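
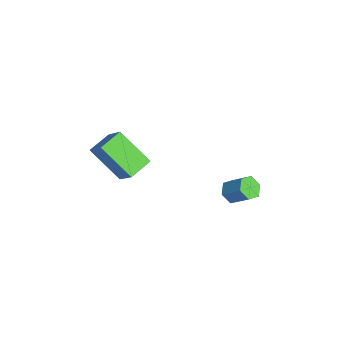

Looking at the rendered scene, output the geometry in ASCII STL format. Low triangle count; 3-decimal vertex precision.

solid 
facet normal -0.540 0.803 0.252
outer loop
vertex -1.91 -1.83 3.071
vertex -0.855 -0.701 1.739
vertex -2.919 -2.168 1.986
endloop
endfacet
facet normal -0.517 -0.553 0.653
outer loop
vertex -2.265 -3.139 1.681
vertex -1.91 -1.83 3.071
vertex -2.919 -2.168 1.986
endloop
endfacet
facet normal -0.540 0.803 0.252
outer loop
vertex -2.919 -2.168 1.986
vertex -0.855 -0.701 1.739
vertex -1.864 -1.039 0.654
endloop
endfacet
facet normal -0.664 -0.223 -0.714
outer loop
vertex -1.864 -1.039 0.654
vertex -2.265 -3.139 1.681
vertex -2.919 -2.168 1.986
endloop
endfacet
facet normal 0.664 0.223 0.714
outer loop
vertex -1.91 -1.83 3.071
vertex -0.201 -1.672 1.434
vertex -0.855 -0.701 1.739
endloop
endfacet
facet normal -0.517 -0.553 0.653
outer loop
vertex -1.256 -2.801 2.766
vertex -1.91 -1.83 3.071
vertex -2.265 -3.139 1.681
endloop
endfacet
facet normal 0.664 0.223 0.714
outer loop
vertex -1.256 -2.801 2.766
vertex -0.201 -1.672 1.434
vertex -1.91 -1.83 3.071
endloop
endfacet
facet normal 0.517 0.553 -0.653
outer loop
vertex -0.855 -0.701 1.739
vertex -0.201 -1.672 1.434
vertex -1.864 -1.039 0.654
endloop
endfacet
facet normal -0.664 -0.223 -0.714
outer loop
vertex -1.21 -2.01 0.349
vertex -2.265 -3.139 1.681
vertex -1.864 -1.039 0.654
endloop
endfacet
facet normal 0.517 0.553 -0.653
outer loop
vertex -1.864 -1.039 0.654
vertex -0.201 -1.672 1.434
vertex -1.21 -2.01 0.349
endloop
endfacet
facet normal 0.540 -0.803 -0.252
outer loop
vertex -1.21 -2.01 0.349
vertex -1.256 -2.801 2.766
vertex -2.265 -3.139 1.681
endloop
endfacet
facet normal 0.540 -0.803 -0.252
outer loop
vertex -0.201 -1.672 1.434
vertex -1.256 -2.801 2.766
vertex -1.21 -2.01 0.349
endloop
endfacet
facet normal -0.531 -0.531 -0.660
outer loop
vertex -0.731 2.901 -2.018
vertex -1.273 3.088 -1.732
vertex -1.027 3.436 -2.21
endloop
endfacet
facet normal 0.709 0.145 -0.690
outer loop
vertex -0.731 2.901 -2.018
vertex -1.027 3.436 -2.21
vertex -0.066 3.566 -1.194
endloop
endfacet
facet normal 0.709 0.145 -0.690
outer loop
vertex -0.066 3.566 -1.194
vertex -1.027 3.436 -2.21
vertex -0.362 4.1 -1.386
endloop
endfacet
facet normal 0.531 0.532 0.659
outer loop
vertex -0.066 3.566 -1.194
vertex -0.362 4.1 -1.386
vertex -0.607 3.752 -0.908
endloop
endfacet
facet normal -0.531 -0.531 -0.660
outer loop
vertex -1.027 3.436 -2.21
vertex -1.273 3.088 -1.732
vertex -1.568 3.622 -1.924
endloop
endfacet
facet normal -0.046 0.796 -0.604
outer loop
vertex -1.027 3.436 -2.21
vertex -1.568 3.622 -1.924
vertex -0.362 4.1 -1.386
endloop
endfacet
facet normal -0.046 0.796 -0.604
outer loop
vertex -0.362 4.1 -1.386
vertex -1.568 3.622 -1.924
vertex -0.903 4.286 -1.1
endloop
endfacet
facet normal 0.531 0.532 0.659
outer loop
vertex -0.362 4.1 -1.386
vertex -0.903 4.286 -1.1
vertex -0.607 3.752 -0.908
endloop
endfacet
facet normal -0.531 -0.531 -0.660
outer loop
vertex -1.568 3.622 -1.924
vertex -1.273 3.088 -1.732
vertex -1.814 3.274 -1.446
endloop
endfacet
facet normal -0.755 0.650 0.085
outer loop
vertex -1.568 3.622 -1.924
vertex -1.814 3.274 -1.446
vertex -0.903 4.286 -1.1
endloop
endfacet
facet normal -0.755 0.651 0.084
outer loop
vertex -0.903 4.286 -1.1
vertex -1.814 3.274 -1.446
vertex -1.149 3.939 -0.622
endloop
endfacet
facet normal 0.531 0.532 0.659
outer loop
vertex -0.903 4.286 -1.1
vertex -1.149 3.939 -0.622
vertex -0.607 3.752 -0.908
endloop
endfacet
facet normal -0.531 -0.532 -0.659
outer loop
vertex -1.814 3.274 -1.446
vertex -1.273 3.088 -1.732
vertex -1.518 2.74 -1.254
endloop
endfacet
facet normal -0.709 -0.145 0.690
outer loop
vertex -1.814 3.274 -1.446
vertex -1.518 2.74 -1.254
vertex -1.149 3.939 -0.622
endloop
endfacet
facet normal -0.710 -0.145 0.690
outer loop
vertex -1.149 3.939 -0.622
vertex -1.518 2.74 -1.254
vertex -0.853 3.404 -0.43
endloop
endfacet
facet normal 0.531 0.531 0.660
outer loop
vertex -1.149 3.939 -0.622
vertex -0.853 3.404 -0.43
vertex -0.607 3.752 -0.908
endloop
endfacet
facet normal -0.531 -0.532 -0.659
outer loop
vertex -1.518 2.74 -1.254
vertex -1.273 3.088 -1.732
vertex -0.977 2.554 -1.54
endloop
endfacet
facet normal 0.046 -0.796 0.604
outer loop
vertex -1.518 2.74 -1.254
vertex -0.977 2.554 -1.54
vertex -0.853 3.404 -0.43
endloop
endfacet
facet normal 0.046 -0.796 0.604
outer loop
vertex -0.853 3.404 -0.43
vertex -0.977 2.554 -1.54
vertex -0.312 3.218 -0.716
endloop
endfacet
facet normal 0.531 0.531 0.660
outer loop
vertex -0.853 3.404 -0.43
vertex -0.312 3.218 -0.716
vertex -0.607 3.752 -0.908
endloop
endfacet
facet normal -0.531 -0.532 -0.659
outer loop
vertex -0.977 2.554 -1.54
vertex -1.273 3.088 -1.732
vertex -0.731 2.901 -2.018
endloop
endfacet
facet normal 0.754 -0.651 -0.084
outer loop
vertex -0.977 2.554 -1.54
vertex -0.731 2.901 -2.018
vertex -0.312 3.218 -0.716
endloop
endfacet
facet normal 0.755 -0.650 -0.085
outer loop
vertex -0.312 3.218 -0.716
vertex -0.731 2.901 -2.018
vertex -0.066 3.566 -1.194
endloop
endfacet
facet normal 0.531 0.531 0.660
outer loop
vertex -0.312 3.218 -0.716
vertex -0.066 3.566 -1.194
vertex -0.607 3.752 -0.908
endloop
endfacet

endsolid


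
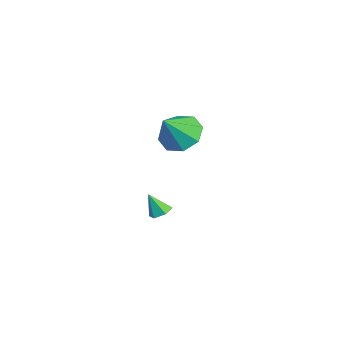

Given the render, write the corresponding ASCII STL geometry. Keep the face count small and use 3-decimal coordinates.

solid 
facet normal 0.275 0.413 -0.868
outer loop
vertex 1.201 0.819 -2.585
vertex 0.725 0.737 -2.775
vertex 0.833 1.182 -2.529
endloop
endfacet
facet normal 0.489 0.374 0.788
outer loop
vertex 1.201 0.819 -2.585
vertex 0.833 1.182 -2.529
vertex 0.435 0.303 -1.865
endloop
endfacet
facet normal 0.275 0.413 -0.868
outer loop
vertex 0.833 1.182 -2.529
vertex 0.725 0.737 -2.775
vertex 0.356 1.1 -2.719
endloop
endfacet
facet normal -0.373 0.661 0.651
outer loop
vertex 0.833 1.182 -2.529
vertex 0.356 1.1 -2.719
vertex 0.435 0.303 -1.865
endloop
endfacet
facet normal 0.277 0.415 -0.867
outer loop
vertex 0.356 1.1 -2.719
vertex 0.725 0.737 -2.775
vertex 0.248 0.656 -2.966
endloop
endfacet
facet normal -0.971 0.123 0.204
outer loop
vertex 0.356 1.1 -2.719
vertex 0.248 0.656 -2.966
vertex 0.435 0.303 -1.865
endloop
endfacet
facet normal 0.277 0.414 -0.867
outer loop
vertex 0.248 0.656 -2.966
vertex 0.725 0.737 -2.775
vertex 0.616 0.293 -3.022
endloop
endfacet
facet normal -0.706 -0.700 -0.104
outer loop
vertex 0.248 0.656 -2.966
vertex 0.616 0.293 -3.022
vertex 0.435 0.303 -1.865
endloop
endfacet
facet normal 0.274 0.415 -0.867
outer loop
vertex 0.616 0.293 -3.022
vertex 0.725 0.737 -2.775
vertex 1.093 0.375 -2.832
endloop
endfacet
facet normal 0.157 -0.987 0.033
outer loop
vertex 0.616 0.293 -3.022
vertex 1.093 0.375 -2.832
vertex 0.435 0.303 -1.865
endloop
endfacet
facet normal 0.275 0.416 -0.867
outer loop
vertex 1.093 0.375 -2.832
vertex 0.725 0.737 -2.775
vertex 1.201 0.819 -2.585
endloop
endfacet
facet normal 0.754 -0.450 0.479
outer loop
vertex 1.093 0.375 -2.832
vertex 1.201 0.819 -2.585
vertex 0.435 0.303 -1.865
endloop
endfacet
facet normal -0.348 0.535 -0.770
outer loop
vertex 2.452 1.209 1.805
vertex 1.617 1.303 2.248
vertex 2.427 1.8 2.227
endloop
endfacet
facet normal 0.985 -0.071 0.158
outer loop
vertex 2.452 1.209 1.805
vertex 2.427 1.8 2.227
vertex 2.143 0.497 3.412
endloop
endfacet
facet normal -0.348 0.535 -0.770
outer loop
vertex 2.427 1.8 2.227
vertex 1.617 1.303 2.248
vertex 1.927 2.101 2.662
endloop
endfacet
facet normal 0.726 0.369 0.580
outer loop
vertex 2.427 1.8 2.227
vertex 1.927 2.101 2.662
vertex 2.143 0.497 3.412
endloop
endfacet
facet normal -0.348 0.535 -0.770
outer loop
vertex 1.927 2.101 2.662
vertex 1.617 1.303 2.248
vertex 1.246 1.934 2.854
endloop
endfacet
facet normal 0.144 0.435 0.889
outer loop
vertex 1.927 2.101 2.662
vertex 1.246 1.934 2.854
vertex 2.143 0.497 3.412
endloop
endfacet
facet normal -0.348 0.535 -0.770
outer loop
vertex 1.246 1.934 2.854
vertex 1.617 1.303 2.248
vertex 0.782 1.398 2.691
endloop
endfacet
facet normal -0.420 0.089 0.903
outer loop
vertex 1.246 1.934 2.854
vertex 0.782 1.398 2.691
vertex 2.143 0.497 3.412
endloop
endfacet
facet normal -0.348 0.535 -0.770
outer loop
vertex 0.782 1.398 2.691
vertex 1.617 1.303 2.248
vertex 0.808 0.807 2.269
endloop
endfacet
facet normal -0.635 -0.467 0.615
outer loop
vertex 0.782 1.398 2.691
vertex 0.808 0.807 2.269
vertex 2.143 0.497 3.412
endloop
endfacet
facet normal -0.347 0.534 -0.771
outer loop
vertex 0.808 0.807 2.269
vertex 1.617 1.303 2.248
vertex 1.308 0.506 1.835
endloop
endfacet
facet normal -0.377 -0.906 0.194
outer loop
vertex 0.808 0.807 2.269
vertex 1.308 0.506 1.835
vertex 2.143 0.497 3.412
endloop
endfacet
facet normal -0.348 0.534 -0.770
outer loop
vertex 1.308 0.506 1.835
vertex 1.617 1.303 2.248
vertex 1.989 0.673 1.643
endloop
endfacet
facet normal 0.206 -0.972 -0.115
outer loop
vertex 1.308 0.506 1.835
vertex 1.989 0.673 1.643
vertex 2.143 0.497 3.412
endloop
endfacet
facet normal -0.349 0.534 -0.770
outer loop
vertex 1.989 0.673 1.643
vertex 1.617 1.303 2.248
vertex 2.452 1.209 1.805
endloop
endfacet
facet normal 0.769 -0.626 -0.129
outer loop
vertex 1.989 0.673 1.643
vertex 2.452 1.209 1.805
vertex 2.143 0.497 3.412
endloop
endfacet

endsolid


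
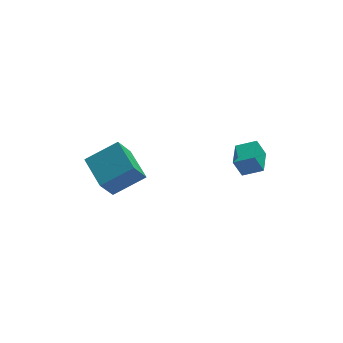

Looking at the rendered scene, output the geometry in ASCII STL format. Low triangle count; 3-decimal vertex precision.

solid 
facet normal -0.839 0.338 -0.427
outer loop
vertex 1.823 -3.043 -0.95
vertex 2.363 -1.665 -0.921
vertex 2.268 -3.196 -1.944
endloop
endfacet
facet normal -0.365 -0.931 -0.020
outer loop
vertex 3.257 -3.595 -1.439
vertex 1.823 -3.043 -0.95
vertex 2.268 -3.196 -1.944
endloop
endfacet
facet normal -0.838 0.338 -0.428
outer loop
vertex 2.268 -3.196 -1.944
vertex 2.363 -1.665 -0.921
vertex 2.808 -1.819 -1.915
endloop
endfacet
facet normal 0.405 -0.140 -0.904
outer loop
vertex 2.808 -1.819 -1.915
vertex 3.257 -3.595 -1.439
vertex 2.268 -3.196 -1.944
endloop
endfacet
facet normal -0.405 0.140 0.904
outer loop
vertex 1.823 -3.043 -0.95
vertex 3.352 -2.064 -0.416
vertex 2.363 -1.665 -0.921
endloop
endfacet
facet normal -0.365 -0.931 -0.019
outer loop
vertex 2.812 -3.441 -0.445
vertex 1.823 -3.043 -0.95
vertex 3.257 -3.595 -1.439
endloop
endfacet
facet normal -0.405 0.140 0.904
outer loop
vertex 2.812 -3.441 -0.445
vertex 3.352 -2.064 -0.416
vertex 1.823 -3.043 -0.95
endloop
endfacet
facet normal 0.366 0.931 0.019
outer loop
vertex 2.363 -1.665 -0.921
vertex 3.352 -2.064 -0.416
vertex 2.808 -1.819 -1.915
endloop
endfacet
facet normal 0.405 -0.140 -0.904
outer loop
vertex 3.797 -2.217 -1.41
vertex 3.257 -3.595 -1.439
vertex 2.808 -1.819 -1.915
endloop
endfacet
facet normal 0.365 0.931 0.020
outer loop
vertex 2.808 -1.819 -1.915
vertex 3.352 -2.064 -0.416
vertex 3.797 -2.217 -1.41
endloop
endfacet
facet normal 0.839 -0.338 0.428
outer loop
vertex 3.797 -2.217 -1.41
vertex 2.812 -3.441 -0.445
vertex 3.257 -3.595 -1.439
endloop
endfacet
facet normal 0.839 -0.338 0.427
outer loop
vertex 3.352 -2.064 -0.416
vertex 2.812 -3.441 -0.445
vertex 3.797 -2.217 -1.41
endloop
endfacet
facet normal -0.449 -0.331 0.830
outer loop
vertex -2.892 1.638 -2.209
vertex -4.678 1.588 -3.195
vertex -2.528 -0.268 -2.773
endloop
endfacet
facet normal 0.875 0.024 0.483
outer loop
vertex -1.742 0.312 -4.225
vertex -2.892 1.638 -2.209
vertex -2.528 -0.268 -2.773
endloop
endfacet
facet normal -0.449 -0.331 0.830
outer loop
vertex -2.528 -0.268 -2.773
vertex -4.678 1.588 -3.195
vertex -4.313 -0.318 -3.758
endloop
endfacet
facet normal 0.180 -0.943 -0.279
outer loop
vertex -4.313 -0.318 -3.758
vertex -1.742 0.312 -4.225
vertex -2.528 -0.268 -2.773
endloop
endfacet
facet normal -0.180 0.943 0.279
outer loop
vertex -2.892 1.638 -2.209
vertex -3.892 2.168 -4.647
vertex -4.678 1.588 -3.195
endloop
endfacet
facet normal 0.875 0.025 0.483
outer loop
vertex -2.107 2.218 -3.662
vertex -2.892 1.638 -2.209
vertex -1.742 0.312 -4.225
endloop
endfacet
facet normal -0.180 0.943 0.279
outer loop
vertex -2.107 2.218 -3.662
vertex -3.892 2.168 -4.647
vertex -2.892 1.638 -2.209
endloop
endfacet
facet normal -0.875 -0.025 -0.484
outer loop
vertex -4.678 1.588 -3.195
vertex -3.892 2.168 -4.647
vertex -4.313 -0.318 -3.758
endloop
endfacet
facet normal 0.180 -0.943 -0.279
outer loop
vertex -3.528 0.262 -5.211
vertex -1.742 0.312 -4.225
vertex -4.313 -0.318 -3.758
endloop
endfacet
facet normal -0.875 -0.024 -0.483
outer loop
vertex -4.313 -0.318 -3.758
vertex -3.892 2.168 -4.647
vertex -3.528 0.262 -5.211
endloop
endfacet
facet normal 0.449 0.331 -0.830
outer loop
vertex -3.528 0.262 -5.211
vertex -2.107 2.218 -3.662
vertex -1.742 0.312 -4.225
endloop
endfacet
facet normal 0.449 0.331 -0.830
outer loop
vertex -3.892 2.168 -4.647
vertex -2.107 2.218 -3.662
vertex -3.528 0.262 -5.211
endloop
endfacet

endsolid


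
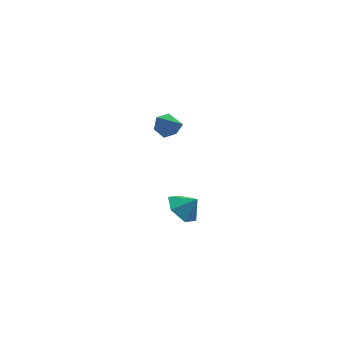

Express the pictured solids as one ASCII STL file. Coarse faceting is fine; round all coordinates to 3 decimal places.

solid 
facet normal -0.688 0.055 -0.723
outer loop
vertex 1.889 -1.706 -4.918
vertex 1.294 -2.418 -4.406
vertex 1.17 -1.384 -4.209
endloop
endfacet
facet normal 0.630 0.709 0.317
outer loop
vertex 1.889 -1.706 -4.918
vertex 1.17 -1.384 -4.209
vertex 2.086 -2.482 -3.574
endloop
endfacet
facet normal -0.688 0.055 -0.723
outer loop
vertex 1.17 -1.384 -4.209
vertex 1.294 -2.418 -4.406
vertex 0.575 -2.097 -3.697
endloop
endfacet
facet normal 0.070 0.543 0.837
outer loop
vertex 1.17 -1.384 -4.209
vertex 0.575 -2.097 -3.697
vertex 2.086 -2.482 -3.574
endloop
endfacet
facet normal -0.688 0.055 -0.723
outer loop
vertex 0.575 -2.097 -3.697
vertex 1.294 -2.418 -4.406
vertex 0.699 -3.131 -3.894
endloop
endfacet
facet normal -0.130 -0.201 0.971
outer loop
vertex 0.575 -2.097 -3.697
vertex 0.699 -3.131 -3.894
vertex 2.086 -2.482 -3.574
endloop
endfacet
facet normal -0.688 0.055 -0.723
outer loop
vertex 0.699 -3.131 -3.894
vertex 1.294 -2.418 -4.406
vertex 1.418 -3.452 -4.603
endloop
endfacet
facet normal 0.229 -0.778 0.585
outer loop
vertex 0.699 -3.131 -3.894
vertex 1.418 -3.452 -4.603
vertex 2.086 -2.482 -3.574
endloop
endfacet
facet normal -0.688 0.055 -0.723
outer loop
vertex 1.418 -3.452 -4.603
vertex 1.294 -2.418 -4.406
vertex 2.013 -2.74 -5.115
endloop
endfacet
facet normal 0.788 -0.612 0.065
outer loop
vertex 1.418 -3.452 -4.603
vertex 2.013 -2.74 -5.115
vertex 2.086 -2.482 -3.574
endloop
endfacet
facet normal -0.688 0.055 -0.723
outer loop
vertex 2.013 -2.74 -5.115
vertex 1.294 -2.418 -4.406
vertex 1.889 -1.706 -4.918
endloop
endfacet
facet normal 0.989 0.132 -0.069
outer loop
vertex 2.013 -2.74 -5.115
vertex 1.889 -1.706 -4.918
vertex 2.086 -2.482 -3.574
endloop
endfacet
facet normal -0.483 0.672 -0.561
outer loop
vertex 0.98 -2.896 1.968
vertex 0.486 -2.788 2.522
vertex 1.108 -2.37 2.488
endloop
endfacet
facet normal 0.975 -0.020 -0.219
outer loop
vertex 0.98 -2.896 1.968
vertex 1.108 -2.37 2.488
vertex 1.294 -3.912 3.458
endloop
endfacet
facet normal -0.483 0.673 -0.560
outer loop
vertex 1.108 -2.37 2.488
vertex 0.486 -2.788 2.522
vertex 0.615 -2.263 3.042
endloop
endfacet
facet normal 0.713 0.433 0.551
outer loop
vertex 1.108 -2.37 2.488
vertex 0.615 -2.263 3.042
vertex 1.294 -3.912 3.458
endloop
endfacet
facet normal -0.484 0.673 -0.559
outer loop
vertex 0.615 -2.263 3.042
vertex 0.486 -2.788 2.522
vertex -0.007 -2.681 3.077
endloop
endfacet
facet normal -0.086 0.210 0.974
outer loop
vertex 0.615 -2.263 3.042
vertex -0.007 -2.681 3.077
vertex 1.294 -3.912 3.458
endloop
endfacet
facet normal -0.484 0.672 -0.560
outer loop
vertex -0.007 -2.681 3.077
vertex 0.486 -2.788 2.522
vertex -0.135 -3.206 2.557
endloop
endfacet
facet normal -0.625 -0.467 0.625
outer loop
vertex -0.007 -2.681 3.077
vertex -0.135 -3.206 2.557
vertex 1.294 -3.912 3.458
endloop
endfacet
facet normal -0.484 0.672 -0.560
outer loop
vertex -0.135 -3.206 2.557
vertex 0.486 -2.788 2.522
vertex 0.358 -3.313 2.002
endloop
endfacet
facet normal -0.363 -0.920 -0.145
outer loop
vertex -0.135 -3.206 2.557
vertex 0.358 -3.313 2.002
vertex 1.294 -3.912 3.458
endloop
endfacet
facet normal -0.482 0.673 -0.561
outer loop
vertex 0.358 -3.313 2.002
vertex 0.486 -2.788 2.522
vertex 0.98 -2.896 1.968
endloop
endfacet
facet normal 0.437 -0.698 -0.568
outer loop
vertex 0.358 -3.313 2.002
vertex 0.98 -2.896 1.968
vertex 1.294 -3.912 3.458
endloop
endfacet

endsolid


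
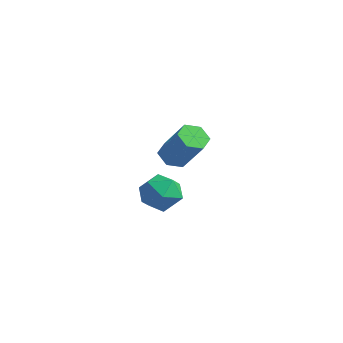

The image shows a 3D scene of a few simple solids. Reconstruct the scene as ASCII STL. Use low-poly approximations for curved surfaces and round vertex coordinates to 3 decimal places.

solid 
facet normal -0.596 0.029 -0.803
outer loop
vertex 0.278 -2.244 2.134
vertex -0.052 -2.795 2.359
vertex -0.264 -2.174 2.539
endloop
endfacet
facet normal 0.099 0.994 -0.039
outer loop
vertex 0.278 -2.244 2.134
vertex -0.264 -2.174 2.539
vertex 1.362 -2.295 3.595
endloop
endfacet
facet normal 0.099 0.994 -0.039
outer loop
vertex 1.362 -2.295 3.595
vertex -0.264 -2.174 2.539
vertex 0.82 -2.225 4.0
endloop
endfacet
facet normal 0.596 -0.028 0.802
outer loop
vertex 1.362 -2.295 3.595
vertex 0.82 -2.225 4.0
vertex 1.032 -2.845 3.821
endloop
endfacet
facet normal -0.596 0.029 -0.803
outer loop
vertex -0.264 -2.174 2.539
vertex -0.052 -2.795 2.359
vertex -0.594 -2.724 2.764
endloop
endfacet
facet normal -0.640 0.587 0.496
outer loop
vertex -0.264 -2.174 2.539
vertex -0.594 -2.724 2.764
vertex 0.82 -2.225 4.0
endloop
endfacet
facet normal -0.640 0.587 0.496
outer loop
vertex 0.82 -2.225 4.0
vertex -0.594 -2.724 2.764
vertex 0.49 -2.775 4.225
endloop
endfacet
facet normal 0.595 -0.028 0.803
outer loop
vertex 0.82 -2.225 4.0
vertex 0.49 -2.775 4.225
vertex 1.032 -2.845 3.821
endloop
endfacet
facet normal -0.596 0.028 -0.802
outer loop
vertex -0.594 -2.724 2.764
vertex -0.052 -2.795 2.359
vertex -0.382 -3.345 2.585
endloop
endfacet
facet normal -0.740 -0.407 0.535
outer loop
vertex -0.594 -2.724 2.764
vertex -0.382 -3.345 2.585
vertex 0.49 -2.775 4.225
endloop
endfacet
facet normal -0.740 -0.407 0.535
outer loop
vertex 0.49 -2.775 4.225
vertex -0.382 -3.345 2.585
vertex 0.702 -3.396 4.046
endloop
endfacet
facet normal 0.595 -0.028 0.803
outer loop
vertex 0.49 -2.775 4.225
vertex 0.702 -3.396 4.046
vertex 1.032 -2.845 3.821
endloop
endfacet
facet normal -0.596 0.028 -0.802
outer loop
vertex -0.382 -3.345 2.585
vertex -0.052 -2.795 2.359
vertex 0.16 -3.415 2.18
endloop
endfacet
facet normal -0.099 -0.994 0.039
outer loop
vertex -0.382 -3.345 2.585
vertex 0.16 -3.415 2.18
vertex 0.702 -3.396 4.046
endloop
endfacet
facet normal -0.099 -0.994 0.039
outer loop
vertex 0.702 -3.396 4.046
vertex 0.16 -3.415 2.18
vertex 1.244 -3.466 3.641
endloop
endfacet
facet normal 0.596 -0.029 0.803
outer loop
vertex 0.702 -3.396 4.046
vertex 1.244 -3.466 3.641
vertex 1.032 -2.845 3.821
endloop
endfacet
facet normal -0.595 0.028 -0.803
outer loop
vertex 0.16 -3.415 2.18
vertex -0.052 -2.795 2.359
vertex 0.49 -2.865 1.955
endloop
endfacet
facet normal 0.640 -0.587 -0.496
outer loop
vertex 0.16 -3.415 2.18
vertex 0.49 -2.865 1.955
vertex 1.244 -3.466 3.641
endloop
endfacet
facet normal 0.640 -0.587 -0.496
outer loop
vertex 1.244 -3.466 3.641
vertex 0.49 -2.865 1.955
vertex 1.574 -2.916 3.416
endloop
endfacet
facet normal 0.596 -0.029 0.803
outer loop
vertex 1.244 -3.466 3.641
vertex 1.574 -2.916 3.416
vertex 1.032 -2.845 3.821
endloop
endfacet
facet normal -0.595 0.028 -0.803
outer loop
vertex 0.49 -2.865 1.955
vertex -0.052 -2.795 2.359
vertex 0.278 -2.244 2.134
endloop
endfacet
facet normal 0.740 0.407 -0.535
outer loop
vertex 0.49 -2.865 1.955
vertex 0.278 -2.244 2.134
vertex 1.574 -2.916 3.416
endloop
endfacet
facet normal 0.740 0.407 -0.535
outer loop
vertex 1.574 -2.916 3.416
vertex 0.278 -2.244 2.134
vertex 1.362 -2.295 3.595
endloop
endfacet
facet normal 0.596 -0.028 0.802
outer loop
vertex 1.574 -2.916 3.416
vertex 1.362 -2.295 3.595
vertex 1.032 -2.845 3.821
endloop
endfacet
facet normal -0.134 0.906 -0.401
outer loop
vertex -2.109 -0.57 -2.235
vertex -3.016 -0.499 -1.773
vertex -2.175 -0.166 -1.301
endloop
endfacet
facet normal 0.560 0.774 -0.295
outer loop
vertex -2.109 -0.57 -2.235
vertex -2.175 -0.166 -1.301
vertex -1.412 -0.804 -1.528
endloop
endfacet
facet normal 0.730 0.184 -0.659
outer loop
vertex -2.109 -0.57 -2.235
vertex -1.412 -0.804 -1.528
vertex -1.781 -1.531 -2.14
endloop
endfacet
facet normal 0.141 -0.050 -0.989
outer loop
vertex -2.109 -0.57 -2.235
vertex -1.781 -1.531 -2.14
vertex -2.772 -1.343 -2.291
endloop
endfacet
facet normal -0.392 0.396 -0.830
outer loop
vertex -2.109 -0.57 -2.235
vertex -2.772 -1.343 -2.291
vertex -3.016 -0.499 -1.773
endloop
endfacet
facet normal 0.655 0.642 0.399
outer loop
vertex -1.412 -0.804 -1.528
vertex -2.175 -0.166 -1.301
vertex -1.888 -0.877 -0.629
endloop
endfacet
facet normal -0.466 0.855 0.228
outer loop
vertex -2.175 -0.166 -1.301
vertex -3.016 -0.499 -1.773
vertex -2.879 -0.689 -0.78
endloop
endfacet
facet normal -0.884 0.030 -0.466
outer loop
vertex -3.016 -0.499 -1.773
vertex -2.772 -1.343 -2.291
vertex -3.248 -1.416 -1.392
endloop
endfacet
facet normal -0.021 -0.691 -0.722
outer loop
vertex -2.772 -1.343 -2.291
vertex -1.781 -1.531 -2.14
vertex -2.485 -2.054 -1.619
endloop
endfacet
facet normal 0.931 -0.314 -0.188
outer loop
vertex -1.781 -1.531 -2.14
vertex -1.412 -0.804 -1.528
vertex -1.644 -1.721 -1.147
endloop
endfacet
facet normal -0.141 0.050 0.989
outer loop
vertex -2.551 -1.65 -0.685
vertex -1.888 -0.877 -0.629
vertex -2.879 -0.689 -0.78
endloop
endfacet
facet normal -0.730 -0.184 0.659
outer loop
vertex -2.551 -1.65 -0.685
vertex -2.879 -0.689 -0.78
vertex -3.248 -1.416 -1.392
endloop
endfacet
facet normal -0.560 -0.774 0.295
outer loop
vertex -2.551 -1.65 -0.685
vertex -3.248 -1.416 -1.392
vertex -2.485 -2.054 -1.619
endloop
endfacet
facet normal 0.134 -0.906 0.401
outer loop
vertex -2.551 -1.65 -0.685
vertex -2.485 -2.054 -1.619
vertex -1.644 -1.721 -1.147
endloop
endfacet
facet normal 0.392 -0.396 0.830
outer loop
vertex -2.551 -1.65 -0.685
vertex -1.644 -1.721 -1.147
vertex -1.888 -0.877 -0.629
endloop
endfacet
facet normal 0.021 0.691 0.722
outer loop
vertex -2.879 -0.689 -0.78
vertex -1.888 -0.877 -0.629
vertex -2.175 -0.166 -1.301
endloop
endfacet
facet normal -0.931 0.314 0.188
outer loop
vertex -3.248 -1.416 -1.392
vertex -2.879 -0.689 -0.78
vertex -3.016 -0.499 -1.773
endloop
endfacet
facet normal -0.655 -0.642 -0.399
outer loop
vertex -2.485 -2.054 -1.619
vertex -3.248 -1.416 -1.392
vertex -2.772 -1.343 -2.291
endloop
endfacet
facet normal 0.466 -0.855 -0.228
outer loop
vertex -1.644 -1.721 -1.147
vertex -2.485 -2.054 -1.619
vertex -1.781 -1.531 -2.14
endloop
endfacet
facet normal 0.884 -0.030 0.466
outer loop
vertex -1.888 -0.877 -0.629
vertex -1.644 -1.721 -1.147
vertex -1.412 -0.804 -1.528
endloop
endfacet

endsolid


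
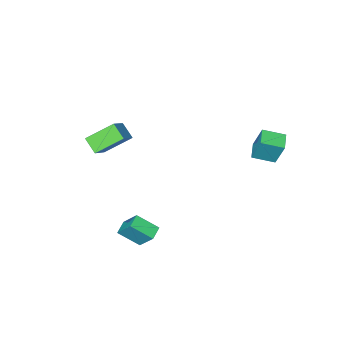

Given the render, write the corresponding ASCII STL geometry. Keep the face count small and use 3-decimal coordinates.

solid 
facet normal -0.757 0.372 0.536
outer loop
vertex 2.066 -3.626 3.152
vertex 2.066 -2.739 2.536
vertex 0.988 -4.339 2.125
endloop
endfacet
facet normal -0.000 -0.821 0.571
outer loop
vertex 2.374 -5.021 1.144
vertex 2.066 -3.626 3.152
vertex 0.988 -4.339 2.125
endloop
endfacet
facet normal -0.757 0.372 0.536
outer loop
vertex 0.988 -4.339 2.125
vertex 2.066 -2.739 2.536
vertex 0.988 -3.452 1.509
endloop
endfacet
facet normal -0.653 -0.432 -0.622
outer loop
vertex 0.988 -3.452 1.509
vertex 2.374 -5.021 1.144
vertex 0.988 -4.339 2.125
endloop
endfacet
facet normal 0.653 0.432 0.622
outer loop
vertex 2.066 -3.626 3.152
vertex 3.452 -3.421 1.555
vertex 2.066 -2.739 2.536
endloop
endfacet
facet normal -0.000 -0.821 0.571
outer loop
vertex 3.452 -4.308 2.171
vertex 2.066 -3.626 3.152
vertex 2.374 -5.021 1.144
endloop
endfacet
facet normal 0.653 0.432 0.622
outer loop
vertex 3.452 -4.308 2.171
vertex 3.452 -3.421 1.555
vertex 2.066 -3.626 3.152
endloop
endfacet
facet normal 0.000 0.821 -0.571
outer loop
vertex 2.066 -2.739 2.536
vertex 3.452 -3.421 1.555
vertex 0.988 -3.452 1.509
endloop
endfacet
facet normal -0.653 -0.432 -0.622
outer loop
vertex 2.374 -4.134 0.528
vertex 2.374 -5.021 1.144
vertex 0.988 -3.452 1.509
endloop
endfacet
facet normal 0.000 0.821 -0.571
outer loop
vertex 0.988 -3.452 1.509
vertex 3.452 -3.421 1.555
vertex 2.374 -4.134 0.528
endloop
endfacet
facet normal 0.757 -0.372 -0.536
outer loop
vertex 2.374 -4.134 0.528
vertex 3.452 -4.308 2.171
vertex 2.374 -5.021 1.144
endloop
endfacet
facet normal 0.757 -0.372 -0.536
outer loop
vertex 3.452 -3.421 1.555
vertex 3.452 -4.308 2.171
vertex 2.374 -4.134 0.528
endloop
endfacet
facet normal -0.738 0.616 -0.277
outer loop
vertex -4.12 3.116 3.716
vertex -3.441 3.83 3.495
vertex -4.018 2.531 2.145
endloop
endfacet
facet normal -0.673 -0.707 0.219
outer loop
vertex -3.059 1.73 2.505
vertex -4.12 3.116 3.716
vertex -4.018 2.531 2.145
endloop
endfacet
facet normal -0.737 0.616 -0.278
outer loop
vertex -4.018 2.531 2.145
vertex -3.441 3.83 3.495
vertex -3.338 3.245 1.923
endloop
endfacet
facet normal 0.060 -0.348 -0.935
outer loop
vertex -3.338 3.245 1.923
vertex -3.059 1.73 2.505
vertex -4.018 2.531 2.145
endloop
endfacet
facet normal -0.061 0.348 0.936
outer loop
vertex -4.12 3.116 3.716
vertex -2.482 3.029 3.855
vertex -3.441 3.83 3.495
endloop
endfacet
facet normal -0.673 -0.706 0.219
outer loop
vertex -3.162 2.315 4.077
vertex -4.12 3.116 3.716
vertex -3.059 1.73 2.505
endloop
endfacet
facet normal -0.061 0.349 0.935
outer loop
vertex -3.162 2.315 4.077
vertex -2.482 3.029 3.855
vertex -4.12 3.116 3.716
endloop
endfacet
facet normal 0.673 0.707 -0.219
outer loop
vertex -3.441 3.83 3.495
vertex -2.482 3.029 3.855
vertex -3.338 3.245 1.923
endloop
endfacet
facet normal 0.062 -0.348 -0.935
outer loop
vertex -2.38 2.444 2.284
vertex -3.059 1.73 2.505
vertex -3.338 3.245 1.923
endloop
endfacet
facet normal 0.673 0.706 -0.219
outer loop
vertex -3.338 3.245 1.923
vertex -2.482 3.029 3.855
vertex -2.38 2.444 2.284
endloop
endfacet
facet normal 0.738 -0.616 0.277
outer loop
vertex -2.38 2.444 2.284
vertex -3.162 2.315 4.077
vertex -3.059 1.73 2.505
endloop
endfacet
facet normal 0.737 -0.616 0.277
outer loop
vertex -2.482 3.029 3.855
vertex -3.162 2.315 4.077
vertex -2.38 2.444 2.284
endloop
endfacet
facet normal -0.537 0.634 -0.557
outer loop
vertex 2.962 1.591 -1.26
vertex 3.649 1.983 -1.476
vertex 3.118 0.63 -2.505
endloop
endfacet
facet normal -0.838 -0.478 0.264
outer loop
vertex 3.891 -0.283 -1.704
vertex 2.962 1.591 -1.26
vertex 3.118 0.63 -2.505
endloop
endfacet
facet normal -0.537 0.634 -0.557
outer loop
vertex 3.118 0.63 -2.505
vertex 3.649 1.983 -1.476
vertex 3.805 1.022 -2.721
endloop
endfacet
facet normal 0.099 -0.608 -0.788
outer loop
vertex 3.805 1.022 -2.721
vertex 3.891 -0.283 -1.704
vertex 3.118 0.63 -2.505
endloop
endfacet
facet normal -0.099 0.608 0.788
outer loop
vertex 2.962 1.591 -1.26
vertex 4.422 1.07 -0.675
vertex 3.649 1.983 -1.476
endloop
endfacet
facet normal -0.838 -0.478 0.264
outer loop
vertex 3.735 0.678 -0.459
vertex 2.962 1.591 -1.26
vertex 3.891 -0.283 -1.704
endloop
endfacet
facet normal -0.099 0.608 0.788
outer loop
vertex 3.735 0.678 -0.459
vertex 4.422 1.07 -0.675
vertex 2.962 1.591 -1.26
endloop
endfacet
facet normal 0.838 0.478 -0.264
outer loop
vertex 3.649 1.983 -1.476
vertex 4.422 1.07 -0.675
vertex 3.805 1.022 -2.721
endloop
endfacet
facet normal 0.099 -0.608 -0.788
outer loop
vertex 4.578 0.109 -1.92
vertex 3.891 -0.283 -1.704
vertex 3.805 1.022 -2.721
endloop
endfacet
facet normal 0.838 0.478 -0.264
outer loop
vertex 3.805 1.022 -2.721
vertex 4.422 1.07 -0.675
vertex 4.578 0.109 -1.92
endloop
endfacet
facet normal 0.537 -0.634 0.557
outer loop
vertex 4.578 0.109 -1.92
vertex 3.735 0.678 -0.459
vertex 3.891 -0.283 -1.704
endloop
endfacet
facet normal 0.537 -0.634 0.557
outer loop
vertex 4.422 1.07 -0.675
vertex 3.735 0.678 -0.459
vertex 4.578 0.109 -1.92
endloop
endfacet

endsolid


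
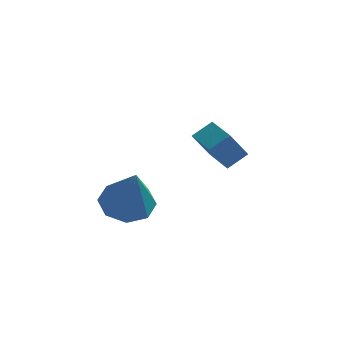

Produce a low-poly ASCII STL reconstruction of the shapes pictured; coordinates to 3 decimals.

solid 
facet normal -0.646 -0.539 -0.540
outer loop
vertex 3.199 1.5 -3.376
vertex 2.382 2.472 -3.37
vertex 3.717 1.942 -4.436
endloop
endfacet
facet normal 0.644 -0.765 -0.004
outer loop
vertex 4.298 2.428 -3.95
vertex 3.199 1.5 -3.376
vertex 3.717 1.942 -4.436
endloop
endfacet
facet normal -0.646 -0.539 -0.540
outer loop
vertex 3.717 1.942 -4.436
vertex 2.382 2.472 -3.37
vertex 2.9 2.914 -4.43
endloop
endfacet
facet normal 0.411 0.351 -0.842
outer loop
vertex 2.9 2.914 -4.43
vertex 4.298 2.428 -3.95
vertex 3.717 1.942 -4.436
endloop
endfacet
facet normal -0.411 -0.351 0.842
outer loop
vertex 3.199 1.5 -3.376
vertex 2.963 2.958 -2.884
vertex 2.382 2.472 -3.37
endloop
endfacet
facet normal 0.644 -0.765 -0.004
outer loop
vertex 3.78 1.986 -2.89
vertex 3.199 1.5 -3.376
vertex 4.298 2.428 -3.95
endloop
endfacet
facet normal -0.411 -0.351 0.842
outer loop
vertex 3.78 1.986 -2.89
vertex 2.963 2.958 -2.884
vertex 3.199 1.5 -3.376
endloop
endfacet
facet normal -0.644 0.765 0.004
outer loop
vertex 2.382 2.472 -3.37
vertex 2.963 2.958 -2.884
vertex 2.9 2.914 -4.43
endloop
endfacet
facet normal 0.411 0.351 -0.842
outer loop
vertex 3.481 3.4 -3.944
vertex 4.298 2.428 -3.95
vertex 2.9 2.914 -4.43
endloop
endfacet
facet normal -0.644 0.765 0.004
outer loop
vertex 2.9 2.914 -4.43
vertex 2.963 2.958 -2.884
vertex 3.481 3.4 -3.944
endloop
endfacet
facet normal 0.646 0.539 0.540
outer loop
vertex 3.481 3.4 -3.944
vertex 3.78 1.986 -2.89
vertex 4.298 2.428 -3.95
endloop
endfacet
facet normal 0.646 0.539 0.540
outer loop
vertex 2.963 2.958 -2.884
vertex 3.78 1.986 -2.89
vertex 3.481 3.4 -3.944
endloop
endfacet
facet normal -0.260 0.398 -0.880
outer loop
vertex 1.943 -1.553 -4.932
vertex 1.174 -1.183 -4.537
vertex 2.059 -0.894 -4.668
endloop
endfacet
facet normal 0.978 -0.198 0.066
outer loop
vertex 1.943 -1.553 -4.932
vertex 2.059 -0.894 -4.668
vertex 1.706 -1.997 -2.743
endloop
endfacet
facet normal -0.260 0.398 -0.879
outer loop
vertex 2.059 -0.894 -4.668
vertex 1.174 -1.183 -4.537
vertex 1.657 -0.404 -4.327
endloop
endfacet
facet normal 0.827 0.409 0.386
outer loop
vertex 2.059 -0.894 -4.668
vertex 1.657 -0.404 -4.327
vertex 1.706 -1.997 -2.743
endloop
endfacet
facet normal -0.261 0.399 -0.879
outer loop
vertex 1.657 -0.404 -4.327
vertex 1.174 -1.183 -4.537
vertex 0.972 -0.371 -4.109
endloop
endfacet
facet normal 0.250 0.687 0.683
outer loop
vertex 1.657 -0.404 -4.327
vertex 0.972 -0.371 -4.109
vertex 1.706 -1.997 -2.743
endloop
endfacet
facet normal -0.261 0.399 -0.879
outer loop
vertex 0.972 -0.371 -4.109
vertex 1.174 -1.183 -4.537
vertex 0.406 -0.814 -4.142
endloop
endfacet
facet normal -0.413 0.469 0.781
outer loop
vertex 0.972 -0.371 -4.109
vertex 0.406 -0.814 -4.142
vertex 1.706 -1.997 -2.743
endloop
endfacet
facet normal -0.261 0.398 -0.879
outer loop
vertex 0.406 -0.814 -4.142
vertex 1.174 -1.183 -4.537
vertex 0.29 -1.473 -4.406
endloop
endfacet
facet normal -0.774 -0.113 0.623
outer loop
vertex 0.406 -0.814 -4.142
vertex 0.29 -1.473 -4.406
vertex 1.706 -1.997 -2.743
endloop
endfacet
facet normal -0.261 0.399 -0.879
outer loop
vertex 0.29 -1.473 -4.406
vertex 1.174 -1.183 -4.537
vertex 0.692 -1.962 -4.747
endloop
endfacet
facet normal -0.622 -0.722 0.302
outer loop
vertex 0.29 -1.473 -4.406
vertex 0.692 -1.962 -4.747
vertex 1.706 -1.997 -2.743
endloop
endfacet
facet normal -0.261 0.398 -0.879
outer loop
vertex 0.692 -1.962 -4.747
vertex 1.174 -1.183 -4.537
vertex 1.377 -1.995 -4.965
endloop
endfacet
facet normal -0.046 -0.999 0.006
outer loop
vertex 0.692 -1.962 -4.747
vertex 1.377 -1.995 -4.965
vertex 1.706 -1.997 -2.743
endloop
endfacet
facet normal -0.260 0.399 -0.880
outer loop
vertex 1.377 -1.995 -4.965
vertex 1.174 -1.183 -4.537
vertex 1.943 -1.553 -4.932
endloop
endfacet
facet normal 0.616 -0.782 -0.092
outer loop
vertex 1.377 -1.995 -4.965
vertex 1.943 -1.553 -4.932
vertex 1.706 -1.997 -2.743
endloop
endfacet

endsolid


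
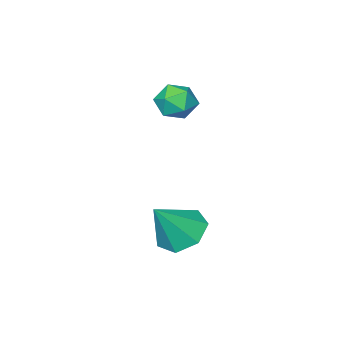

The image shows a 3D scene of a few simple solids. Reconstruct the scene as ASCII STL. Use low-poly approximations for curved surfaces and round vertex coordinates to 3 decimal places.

solid 
facet normal -0.363 -0.015 0.932
outer loop
vertex -1.289 1.491 3.238
vertex -1.871 0.871 3.001
vertex -1.077 0.637 3.307
endloop
endfacet
facet normal 0.329 0.157 0.931
outer loop
vertex -1.289 1.491 3.238
vertex -1.077 0.637 3.307
vertex -0.485 1.216 3.0
endloop
endfacet
facet normal 0.411 0.741 0.531
outer loop
vertex -1.289 1.491 3.238
vertex -0.485 1.216 3.0
vertex -0.913 1.808 2.504
endloop
endfacet
facet normal -0.231 0.931 0.284
outer loop
vertex -1.289 1.491 3.238
vertex -0.913 1.808 2.504
vertex -1.77 1.595 2.505
endloop
endfacet
facet normal -0.710 0.463 0.531
outer loop
vertex -1.289 1.491 3.238
vertex -1.77 1.595 2.505
vertex -1.871 0.871 3.001
endloop
endfacet
facet normal 0.689 -0.376 0.620
outer loop
vertex -0.485 1.216 3.0
vertex -1.077 0.637 3.307
vertex -0.57 0.425 2.615
endloop
endfacet
facet normal -0.432 -0.654 0.621
outer loop
vertex -1.077 0.637 3.307
vertex -1.871 0.871 3.001
vertex -1.427 0.212 2.616
endloop
endfacet
facet normal -0.992 0.120 -0.027
outer loop
vertex -1.871 0.871 3.001
vertex -1.77 1.595 2.505
vertex -1.855 0.804 2.12
endloop
endfacet
facet normal -0.218 0.877 -0.429
outer loop
vertex -1.77 1.595 2.505
vertex -0.913 1.808 2.504
vertex -1.263 1.383 1.813
endloop
endfacet
facet normal 0.821 0.570 -0.028
outer loop
vertex -0.913 1.808 2.504
vertex -0.485 1.216 3.0
vertex -0.469 1.149 2.119
endloop
endfacet
facet normal 0.231 -0.931 -0.284
outer loop
vertex -1.051 0.529 1.882
vertex -0.57 0.425 2.615
vertex -1.427 0.212 2.616
endloop
endfacet
facet normal -0.411 -0.741 -0.531
outer loop
vertex -1.051 0.529 1.882
vertex -1.427 0.212 2.616
vertex -1.855 0.804 2.12
endloop
endfacet
facet normal -0.329 -0.157 -0.931
outer loop
vertex -1.051 0.529 1.882
vertex -1.855 0.804 2.12
vertex -1.263 1.383 1.813
endloop
endfacet
facet normal 0.363 0.015 -0.932
outer loop
vertex -1.051 0.529 1.882
vertex -1.263 1.383 1.813
vertex -0.469 1.149 2.119
endloop
endfacet
facet normal 0.710 -0.463 -0.531
outer loop
vertex -1.051 0.529 1.882
vertex -0.469 1.149 2.119
vertex -0.57 0.425 2.615
endloop
endfacet
facet normal 0.218 -0.877 0.429
outer loop
vertex -1.427 0.212 2.616
vertex -0.57 0.425 2.615
vertex -1.077 0.637 3.307
endloop
endfacet
facet normal -0.821 -0.570 0.028
outer loop
vertex -1.855 0.804 2.12
vertex -1.427 0.212 2.616
vertex -1.871 0.871 3.001
endloop
endfacet
facet normal -0.689 0.376 -0.620
outer loop
vertex -1.263 1.383 1.813
vertex -1.855 0.804 2.12
vertex -1.77 1.595 2.505
endloop
endfacet
facet normal 0.432 0.654 -0.621
outer loop
vertex -0.469 1.149 2.119
vertex -1.263 1.383 1.813
vertex -0.913 1.808 2.504
endloop
endfacet
facet normal 0.992 -0.120 0.027
outer loop
vertex -0.57 0.425 2.615
vertex -0.469 1.149 2.119
vertex -0.485 1.216 3.0
endloop
endfacet
facet normal -0.609 0.037 -0.792
outer loop
vertex 1.643 4.571 -2.502
vertex 0.916 3.975 -1.971
vertex 1.016 5.051 -1.997
endloop
endfacet
facet normal 0.655 0.749 0.102
outer loop
vertex 1.643 4.571 -2.502
vertex 1.016 5.051 -1.997
vertex 2.084 3.905 -0.449
endloop
endfacet
facet normal -0.608 0.037 -0.793
outer loop
vertex 1.016 5.051 -1.997
vertex 0.916 3.975 -1.971
vertex 0.313 4.72 -1.473
endloop
endfacet
facet normal 0.044 0.817 0.575
outer loop
vertex 1.016 5.051 -1.997
vertex 0.313 4.72 -1.473
vertex 2.084 3.905 -0.449
endloop
endfacet
facet normal -0.609 0.037 -0.792
outer loop
vertex 0.313 4.72 -1.473
vertex 0.916 3.975 -1.971
vertex 0.064 3.829 -1.323
endloop
endfacet
facet normal -0.392 0.258 0.883
outer loop
vertex 0.313 4.72 -1.473
vertex 0.064 3.829 -1.323
vertex 2.084 3.905 -0.449
endloop
endfacet
facet normal -0.609 0.037 -0.792
outer loop
vertex 0.064 3.829 -1.323
vertex 0.916 3.975 -1.971
vertex 0.456 3.048 -1.661
endloop
endfacet
facet normal -0.326 -0.508 0.797
outer loop
vertex 0.064 3.829 -1.323
vertex 0.456 3.048 -1.661
vertex 2.084 3.905 -0.449
endloop
endfacet
facet normal -0.608 0.037 -0.793
outer loop
vertex 0.456 3.048 -1.661
vertex 0.916 3.975 -1.971
vertex 1.195 2.966 -2.232
endloop
endfacet
facet normal 0.193 -0.905 0.380
outer loop
vertex 0.456 3.048 -1.661
vertex 1.195 2.966 -2.232
vertex 2.084 3.905 -0.449
endloop
endfacet
facet normal -0.609 0.037 -0.793
outer loop
vertex 1.195 2.966 -2.232
vertex 0.916 3.975 -1.971
vertex 1.723 3.643 -2.606
endloop
endfacet
facet normal 0.773 -0.632 -0.053
outer loop
vertex 1.195 2.966 -2.232
vertex 1.723 3.643 -2.606
vertex 2.084 3.905 -0.449
endloop
endfacet
facet normal -0.609 0.036 -0.793
outer loop
vertex 1.723 3.643 -2.606
vertex 0.916 3.975 -1.971
vertex 1.643 4.571 -2.502
endloop
endfacet
facet normal 0.979 0.104 -0.176
outer loop
vertex 1.723 3.643 -2.606
vertex 1.643 4.571 -2.502
vertex 2.084 3.905 -0.449
endloop
endfacet

endsolid


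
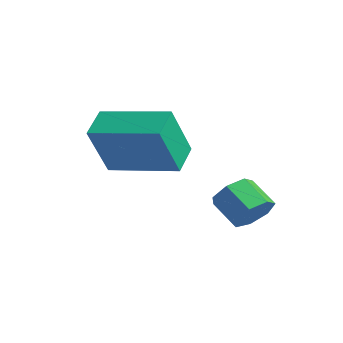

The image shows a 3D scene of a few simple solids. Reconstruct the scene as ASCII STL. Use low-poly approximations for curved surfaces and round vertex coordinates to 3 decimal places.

solid 
facet normal -0.575 0.690 0.441
outer loop
vertex 0.599 -4.496 1.986
vertex 2.301 -3.268 2.284
vertex 0.309 -3.701 0.363
endloop
endfacet
facet normal -0.803 -0.580 -0.141
outer loop
vertex 0.919 -4.432 -0.104
vertex 0.599 -4.496 1.986
vertex 0.309 -3.701 0.363
endloop
endfacet
facet normal -0.575 0.690 0.441
outer loop
vertex 0.309 -3.701 0.363
vertex 2.301 -3.268 2.284
vertex 2.011 -2.473 0.661
endloop
endfacet
facet normal -0.158 0.434 -0.887
outer loop
vertex 2.011 -2.473 0.661
vertex 0.919 -4.432 -0.104
vertex 0.309 -3.701 0.363
endloop
endfacet
facet normal 0.158 -0.434 0.887
outer loop
vertex 0.599 -4.496 1.986
vertex 2.911 -3.999 1.817
vertex 2.301 -3.268 2.284
endloop
endfacet
facet normal -0.803 -0.580 -0.141
outer loop
vertex 1.209 -5.227 1.519
vertex 0.599 -4.496 1.986
vertex 0.919 -4.432 -0.104
endloop
endfacet
facet normal 0.158 -0.434 0.887
outer loop
vertex 1.209 -5.227 1.519
vertex 2.911 -3.999 1.817
vertex 0.599 -4.496 1.986
endloop
endfacet
facet normal 0.803 0.580 0.141
outer loop
vertex 2.301 -3.268 2.284
vertex 2.911 -3.999 1.817
vertex 2.011 -2.473 0.661
endloop
endfacet
facet normal -0.158 0.434 -0.887
outer loop
vertex 2.621 -3.204 0.194
vertex 0.919 -4.432 -0.104
vertex 2.011 -2.473 0.661
endloop
endfacet
facet normal 0.803 0.580 0.141
outer loop
vertex 2.011 -2.473 0.661
vertex 2.911 -3.999 1.817
vertex 2.621 -3.204 0.194
endloop
endfacet
facet normal 0.575 -0.690 -0.441
outer loop
vertex 2.621 -3.204 0.194
vertex 1.209 -5.227 1.519
vertex 0.919 -4.432 -0.104
endloop
endfacet
facet normal 0.575 -0.690 -0.441
outer loop
vertex 2.911 -3.999 1.817
vertex 1.209 -5.227 1.519
vertex 2.621 -3.204 0.194
endloop
endfacet
facet normal 0.817 0.161 -0.554
outer loop
vertex 3.776 -1.177 -0.965
vertex 3.423 -1.345 -1.534
vertex 3.499 -0.724 -1.242
endloop
endfacet
facet normal 0.345 0.634 0.692
outer loop
vertex 3.776 -1.177 -0.965
vertex 3.499 -0.724 -1.242
vertex 2.91 -1.347 -0.378
endloop
endfacet
facet normal 0.345 0.634 0.692
outer loop
vertex 2.91 -1.347 -0.378
vertex 3.499 -0.724 -1.242
vertex 2.633 -0.895 -0.654
endloop
endfacet
facet normal -0.816 -0.161 0.555
outer loop
vertex 2.91 -1.347 -0.378
vertex 2.633 -0.895 -0.654
vertex 2.557 -1.515 -0.946
endloop
endfacet
facet normal 0.816 0.161 -0.555
outer loop
vertex 3.499 -0.724 -1.242
vertex 3.423 -1.345 -1.534
vertex 3.165 -0.739 -1.738
endloop
endfacet
facet normal -0.148 0.987 0.070
outer loop
vertex 3.499 -0.724 -1.242
vertex 3.165 -0.739 -1.738
vertex 2.633 -0.895 -0.654
endloop
endfacet
facet normal -0.146 0.987 0.070
outer loop
vertex 2.633 -0.895 -0.654
vertex 3.165 -0.739 -1.738
vertex 2.299 -0.909 -1.151
endloop
endfacet
facet normal -0.817 -0.161 0.554
outer loop
vertex 2.633 -0.895 -0.654
vertex 2.299 -0.909 -1.151
vertex 2.557 -1.515 -0.946
endloop
endfacet
facet normal 0.817 0.161 -0.554
outer loop
vertex 3.165 -0.739 -1.738
vertex 3.423 -1.345 -1.534
vertex 3.025 -1.21 -2.081
endloop
endfacet
facet normal -0.527 0.597 -0.605
outer loop
vertex 3.165 -0.739 -1.738
vertex 3.025 -1.21 -2.081
vertex 2.299 -0.909 -1.151
endloop
endfacet
facet normal -0.527 0.597 -0.605
outer loop
vertex 2.299 -0.909 -1.151
vertex 3.025 -1.21 -2.081
vertex 2.159 -1.38 -1.494
endloop
endfacet
facet normal -0.817 -0.160 0.554
outer loop
vertex 2.299 -0.909 -1.151
vertex 2.159 -1.38 -1.494
vertex 2.557 -1.515 -0.946
endloop
endfacet
facet normal 0.817 0.161 -0.555
outer loop
vertex 3.025 -1.21 -2.081
vertex 3.423 -1.345 -1.534
vertex 3.185 -1.782 -2.011
endloop
endfacet
facet normal -0.511 -0.244 -0.824
outer loop
vertex 3.025 -1.21 -2.081
vertex 3.185 -1.782 -2.011
vertex 2.159 -1.38 -1.494
endloop
endfacet
facet normal -0.511 -0.243 -0.825
outer loop
vertex 2.159 -1.38 -1.494
vertex 3.185 -1.782 -2.011
vertex 2.319 -1.953 -1.424
endloop
endfacet
facet normal -0.817 -0.160 0.554
outer loop
vertex 2.159 -1.38 -1.494
vertex 2.319 -1.953 -1.424
vertex 2.557 -1.515 -0.946
endloop
endfacet
facet normal 0.817 0.160 -0.554
outer loop
vertex 3.185 -1.782 -2.011
vertex 3.423 -1.345 -1.534
vertex 3.524 -2.026 -1.582
endloop
endfacet
facet normal -0.110 -0.899 -0.424
outer loop
vertex 3.185 -1.782 -2.011
vertex 3.524 -2.026 -1.582
vertex 2.319 -1.953 -1.424
endloop
endfacet
facet normal -0.110 -0.900 -0.423
outer loop
vertex 2.319 -1.953 -1.424
vertex 3.524 -2.026 -1.582
vertex 2.658 -2.196 -0.995
endloop
endfacet
facet normal -0.817 -0.161 0.554
outer loop
vertex 2.319 -1.953 -1.424
vertex 2.658 -2.196 -0.995
vertex 2.557 -1.515 -0.946
endloop
endfacet
facet normal 0.817 0.160 -0.554
outer loop
vertex 3.524 -2.026 -1.582
vertex 3.423 -1.345 -1.534
vertex 3.787 -1.756 -1.116
endloop
endfacet
facet normal 0.374 -0.878 0.298
outer loop
vertex 3.524 -2.026 -1.582
vertex 3.787 -1.756 -1.116
vertex 2.658 -2.196 -0.995
endloop
endfacet
facet normal 0.374 -0.879 0.296
outer loop
vertex 2.658 -2.196 -0.995
vertex 3.787 -1.756 -1.116
vertex 2.921 -1.927 -0.529
endloop
endfacet
facet normal -0.817 -0.161 0.554
outer loop
vertex 2.658 -2.196 -0.995
vertex 2.921 -1.927 -0.529
vertex 2.557 -1.515 -0.946
endloop
endfacet
facet normal 0.817 0.160 -0.554
outer loop
vertex 3.787 -1.756 -1.116
vertex 3.423 -1.345 -1.534
vertex 3.776 -1.177 -0.965
endloop
endfacet
facet normal 0.576 -0.196 0.793
outer loop
vertex 3.787 -1.756 -1.116
vertex 3.776 -1.177 -0.965
vertex 2.921 -1.927 -0.529
endloop
endfacet
facet normal 0.576 -0.196 0.793
outer loop
vertex 2.921 -1.927 -0.529
vertex 3.776 -1.177 -0.965
vertex 2.91 -1.347 -0.378
endloop
endfacet
facet normal -0.817 -0.160 0.555
outer loop
vertex 2.921 -1.927 -0.529
vertex 2.91 -1.347 -0.378
vertex 2.557 -1.515 -0.946
endloop
endfacet

endsolid


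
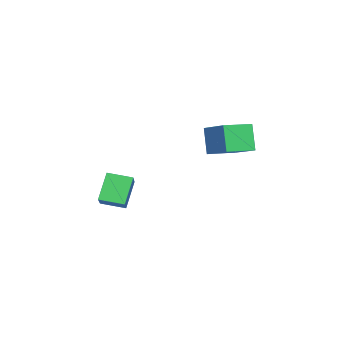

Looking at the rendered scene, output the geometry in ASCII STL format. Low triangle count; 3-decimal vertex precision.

solid 
facet normal -0.825 -0.245 -0.509
outer loop
vertex 1.578 -4.752 -0.361
vertex 1.367 -3.524 -0.609
vertex 2.474 -4.878 -1.753
endloop
endfacet
facet normal 0.166 -0.967 0.195
outer loop
vertex 4.033 -4.416 -0.791
vertex 1.578 -4.752 -0.361
vertex 2.474 -4.878 -1.753
endloop
endfacet
facet normal -0.825 -0.245 -0.509
outer loop
vertex 2.474 -4.878 -1.753
vertex 1.367 -3.524 -0.609
vertex 2.262 -3.65 -2.0
endloop
endfacet
facet normal 0.540 -0.075 -0.838
outer loop
vertex 2.262 -3.65 -2.0
vertex 4.033 -4.416 -0.791
vertex 2.474 -4.878 -1.753
endloop
endfacet
facet normal -0.540 0.077 0.838
outer loop
vertex 1.578 -4.752 -0.361
vertex 2.926 -3.062 0.353
vertex 1.367 -3.524 -0.609
endloop
endfacet
facet normal 0.166 -0.967 0.195
outer loop
vertex 3.138 -4.29 0.6
vertex 1.578 -4.752 -0.361
vertex 4.033 -4.416 -0.791
endloop
endfacet
facet normal -0.539 0.076 0.839
outer loop
vertex 3.138 -4.29 0.6
vertex 2.926 -3.062 0.353
vertex 1.578 -4.752 -0.361
endloop
endfacet
facet normal -0.166 0.967 -0.195
outer loop
vertex 1.367 -3.524 -0.609
vertex 2.926 -3.062 0.353
vertex 2.262 -3.65 -2.0
endloop
endfacet
facet normal 0.539 -0.077 -0.839
outer loop
vertex 3.822 -3.188 -1.039
vertex 4.033 -4.416 -0.791
vertex 2.262 -3.65 -2.0
endloop
endfacet
facet normal -0.166 0.967 -0.195
outer loop
vertex 2.262 -3.65 -2.0
vertex 2.926 -3.062 0.353
vertex 3.822 -3.188 -1.039
endloop
endfacet
facet normal 0.825 0.245 0.509
outer loop
vertex 3.822 -3.188 -1.039
vertex 3.138 -4.29 0.6
vertex 4.033 -4.416 -0.791
endloop
endfacet
facet normal 0.825 0.245 0.509
outer loop
vertex 2.926 -3.062 0.353
vertex 3.138 -4.29 0.6
vertex 3.822 -3.188 -1.039
endloop
endfacet
facet normal -0.689 0.716 -0.114
outer loop
vertex 1.545 1.307 3.602
vertex 2.717 2.552 4.334
vertex 2.096 1.614 2.197
endloop
endfacet
facet normal -0.630 -0.669 -0.393
outer loop
vertex 3.123 0.548 2.366
vertex 1.545 1.307 3.602
vertex 2.096 1.614 2.197
endloop
endfacet
facet normal -0.689 0.716 -0.114
outer loop
vertex 2.096 1.614 2.197
vertex 2.717 2.552 4.334
vertex 3.268 2.859 2.928
endloop
endfacet
facet normal 0.357 0.199 -0.912
outer loop
vertex 3.268 2.859 2.928
vertex 3.123 0.548 2.366
vertex 2.096 1.614 2.197
endloop
endfacet
facet normal -0.358 -0.200 0.912
outer loop
vertex 1.545 1.307 3.602
vertex 3.744 1.486 4.503
vertex 2.717 2.552 4.334
endloop
endfacet
facet normal -0.630 -0.670 -0.393
outer loop
vertex 2.572 0.241 3.772
vertex 1.545 1.307 3.602
vertex 3.123 0.548 2.366
endloop
endfacet
facet normal -0.358 -0.199 0.912
outer loop
vertex 2.572 0.241 3.772
vertex 3.744 1.486 4.503
vertex 1.545 1.307 3.602
endloop
endfacet
facet normal 0.630 0.670 0.393
outer loop
vertex 2.717 2.552 4.334
vertex 3.744 1.486 4.503
vertex 3.268 2.859 2.928
endloop
endfacet
facet normal 0.358 0.199 -0.912
outer loop
vertex 4.295 1.793 3.098
vertex 3.123 0.548 2.366
vertex 3.268 2.859 2.928
endloop
endfacet
facet normal 0.630 0.670 0.393
outer loop
vertex 3.268 2.859 2.928
vertex 3.744 1.486 4.503
vertex 4.295 1.793 3.098
endloop
endfacet
facet normal 0.689 -0.716 0.114
outer loop
vertex 4.295 1.793 3.098
vertex 2.572 0.241 3.772
vertex 3.123 0.548 2.366
endloop
endfacet
facet normal 0.689 -0.716 0.114
outer loop
vertex 3.744 1.486 4.503
vertex 2.572 0.241 3.772
vertex 4.295 1.793 3.098
endloop
endfacet

endsolid


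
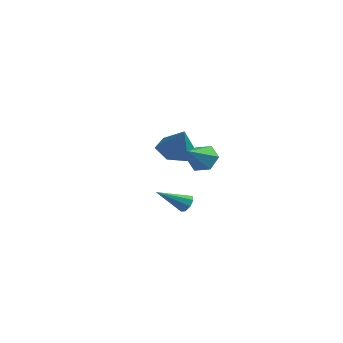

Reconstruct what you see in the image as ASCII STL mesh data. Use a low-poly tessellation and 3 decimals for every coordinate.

solid 
facet normal -0.458 0.214 -0.863
outer loop
vertex -0.987 3.937 1.329
vertex -1.689 3.192 1.517
vertex -1.86 4.163 1.849
endloop
endfacet
facet normal 0.475 0.741 0.475
outer loop
vertex -0.987 3.937 1.329
vertex -1.86 4.163 1.849
vertex -0.911 2.828 2.983
endloop
endfacet
facet normal -0.458 0.214 -0.863
outer loop
vertex -1.86 4.163 1.849
vertex -1.689 3.192 1.517
vertex -2.561 3.419 2.036
endloop
endfacet
facet normal -0.297 0.487 0.822
outer loop
vertex -1.86 4.163 1.849
vertex -2.561 3.419 2.036
vertex -0.911 2.828 2.983
endloop
endfacet
facet normal -0.458 0.215 -0.863
outer loop
vertex -2.561 3.419 2.036
vertex -1.689 3.192 1.517
vertex -2.391 2.448 1.704
endloop
endfacet
facet normal -0.558 -0.354 0.751
outer loop
vertex -2.561 3.419 2.036
vertex -2.391 2.448 1.704
vertex -0.911 2.828 2.983
endloop
endfacet
facet normal -0.457 0.215 -0.863
outer loop
vertex -2.391 2.448 1.704
vertex -1.689 3.192 1.517
vertex -1.518 2.222 1.185
endloop
endfacet
facet normal -0.046 -0.942 0.333
outer loop
vertex -2.391 2.448 1.704
vertex -1.518 2.222 1.185
vertex -0.911 2.828 2.983
endloop
endfacet
facet normal -0.458 0.215 -0.863
outer loop
vertex -1.518 2.222 1.185
vertex -1.689 3.192 1.517
vertex -0.817 2.966 0.998
endloop
endfacet
facet normal 0.726 -0.687 -0.013
outer loop
vertex -1.518 2.222 1.185
vertex -0.817 2.966 0.998
vertex -0.911 2.828 2.983
endloop
endfacet
facet normal -0.458 0.214 -0.863
outer loop
vertex -0.817 2.966 0.998
vertex -1.689 3.192 1.517
vertex -0.987 3.937 1.329
endloop
endfacet
facet normal 0.987 0.153 0.057
outer loop
vertex -0.817 2.966 0.998
vertex -0.987 3.937 1.329
vertex -0.911 2.828 2.983
endloop
endfacet
facet normal 0.545 0.653 -0.525
outer loop
vertex 3.085 -2.319 1.316
vertex 2.943 -2.548 0.884
vertex 2.758 -2.166 1.167
endloop
endfacet
facet normal -0.190 0.445 0.875
outer loop
vertex 3.085 -2.319 1.316
vertex 2.758 -2.166 1.167
vertex 2.037 -3.632 1.756
endloop
endfacet
facet normal 0.546 0.653 -0.525
outer loop
vertex 2.758 -2.166 1.167
vertex 2.943 -2.548 0.884
vertex 2.54 -2.237 0.852
endloop
endfacet
facet normal -0.749 0.529 0.399
outer loop
vertex 2.758 -2.166 1.167
vertex 2.54 -2.237 0.852
vertex 2.037 -3.632 1.756
endloop
endfacet
facet normal 0.546 0.653 -0.525
outer loop
vertex 2.54 -2.237 0.852
vertex 2.943 -2.548 0.884
vertex 2.557 -2.49 0.555
endloop
endfacet
facet normal -0.954 0.199 -0.224
outer loop
vertex 2.54 -2.237 0.852
vertex 2.557 -2.49 0.555
vertex 2.037 -3.632 1.756
endloop
endfacet
facet normal 0.546 0.653 -0.525
outer loop
vertex 2.557 -2.49 0.555
vertex 2.943 -2.548 0.884
vertex 2.8 -2.777 0.451
endloop
endfacet
facet normal -0.688 -0.353 -0.634
outer loop
vertex 2.557 -2.49 0.555
vertex 2.8 -2.777 0.451
vertex 2.037 -3.632 1.756
endloop
endfacet
facet normal 0.545 0.653 -0.525
outer loop
vertex 2.8 -2.777 0.451
vertex 2.943 -2.548 0.884
vertex 3.127 -2.93 0.6
endloop
endfacet
facet normal -0.107 -0.802 -0.588
outer loop
vertex 2.8 -2.777 0.451
vertex 3.127 -2.93 0.6
vertex 2.037 -3.632 1.756
endloop
endfacet
facet normal 0.546 0.653 -0.525
outer loop
vertex 3.127 -2.93 0.6
vertex 2.943 -2.548 0.884
vertex 3.346 -2.859 0.916
endloop
endfacet
facet normal 0.450 -0.886 -0.113
outer loop
vertex 3.127 -2.93 0.6
vertex 3.346 -2.859 0.916
vertex 2.037 -3.632 1.756
endloop
endfacet
facet normal 0.546 0.653 -0.525
outer loop
vertex 3.346 -2.859 0.916
vertex 2.943 -2.548 0.884
vertex 3.328 -2.606 1.212
endloop
endfacet
facet normal 0.656 -0.554 0.513
outer loop
vertex 3.346 -2.859 0.916
vertex 3.328 -2.606 1.212
vertex 2.037 -3.632 1.756
endloop
endfacet
facet normal 0.546 0.653 -0.525
outer loop
vertex 3.328 -2.606 1.212
vertex 2.943 -2.548 0.884
vertex 3.085 -2.319 1.316
endloop
endfacet
facet normal 0.390 -0.003 0.921
outer loop
vertex 3.328 -2.606 1.212
vertex 3.085 -2.319 1.316
vertex 2.037 -3.632 1.756
endloop
endfacet
facet normal -0.004 0.834 -0.552
outer loop
vertex 1.976 1.48 2.32
vertex 1.176 1.335 2.107
vertex 1.353 1.789 2.791
endloop
endfacet
facet normal 0.610 0.023 0.792
outer loop
vertex 1.976 1.48 2.32
vertex 1.353 1.789 2.791
vertex 1.184 0.025 2.973
endloop
endfacet
facet normal -0.006 0.834 -0.552
outer loop
vertex 1.353 1.789 2.791
vertex 1.176 1.335 2.107
vertex 0.553 1.643 2.579
endloop
endfacet
facet normal -0.275 0.125 0.953
outer loop
vertex 1.353 1.789 2.791
vertex 0.553 1.643 2.579
vertex 1.184 0.025 2.973
endloop
endfacet
facet normal -0.005 0.834 -0.551
outer loop
vertex 0.553 1.643 2.579
vertex 1.176 1.335 2.107
vertex 0.377 1.189 1.894
endloop
endfacet
facet normal -0.885 -0.250 0.393
outer loop
vertex 0.553 1.643 2.579
vertex 0.377 1.189 1.894
vertex 1.184 0.025 2.973
endloop
endfacet
facet normal -0.005 0.834 -0.551
outer loop
vertex 0.377 1.189 1.894
vertex 1.176 1.335 2.107
vertex 0.999 0.881 1.422
endloop
endfacet
facet normal -0.607 -0.724 -0.327
outer loop
vertex 0.377 1.189 1.894
vertex 0.999 0.881 1.422
vertex 1.184 0.025 2.973
endloop
endfacet
facet normal -0.004 0.834 -0.552
outer loop
vertex 0.999 0.881 1.422
vertex 1.176 1.335 2.107
vertex 1.799 1.026 1.635
endloop
endfacet
facet normal 0.280 -0.826 -0.489
outer loop
vertex 0.999 0.881 1.422
vertex 1.799 1.026 1.635
vertex 1.184 0.025 2.973
endloop
endfacet
facet normal -0.004 0.834 -0.552
outer loop
vertex 1.799 1.026 1.635
vertex 1.176 1.335 2.107
vertex 1.976 1.48 2.32
endloop
endfacet
facet normal 0.889 -0.452 0.070
outer loop
vertex 1.799 1.026 1.635
vertex 1.976 1.48 2.32
vertex 1.184 0.025 2.973
endloop
endfacet

endsolid


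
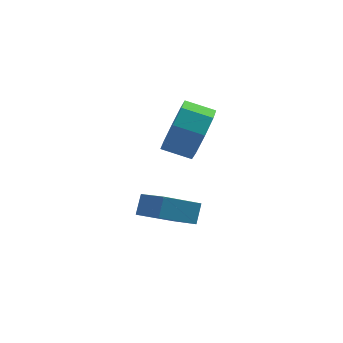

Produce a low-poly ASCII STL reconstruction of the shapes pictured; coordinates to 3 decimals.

solid 
facet normal -0.499 0.765 -0.408
outer loop
vertex 1.879 2.55 0.669
vertex 3.167 3.015 -0.034
vertex 1.68 2.049 -0.026
endloop
endfacet
facet normal -0.837 -0.302 0.457
outer loop
vertex 2.413 0.925 0.574
vertex 1.879 2.55 0.669
vertex 1.68 2.049 -0.026
endloop
endfacet
facet normal -0.499 0.764 -0.408
outer loop
vertex 1.68 2.049 -0.026
vertex 3.167 3.015 -0.034
vertex 2.969 2.514 -0.73
endloop
endfacet
facet normal -0.226 -0.569 -0.790
outer loop
vertex 2.969 2.514 -0.73
vertex 2.413 0.925 0.574
vertex 1.68 2.049 -0.026
endloop
endfacet
facet normal 0.226 0.569 0.790
outer loop
vertex 1.879 2.55 0.669
vertex 3.9 1.891 0.566
vertex 3.167 3.015 -0.034
endloop
endfacet
facet normal -0.837 -0.302 0.456
outer loop
vertex 2.611 1.426 1.27
vertex 1.879 2.55 0.669
vertex 2.413 0.925 0.574
endloop
endfacet
facet normal 0.226 0.570 0.790
outer loop
vertex 2.611 1.426 1.27
vertex 3.9 1.891 0.566
vertex 1.879 2.55 0.669
endloop
endfacet
facet normal 0.837 0.303 -0.456
outer loop
vertex 3.167 3.015 -0.034
vertex 3.9 1.891 0.566
vertex 2.969 2.514 -0.73
endloop
endfacet
facet normal -0.226 -0.570 -0.790
outer loop
vertex 3.701 1.39 -0.129
vertex 2.413 0.925 0.574
vertex 2.969 2.514 -0.73
endloop
endfacet
facet normal 0.837 0.301 -0.457
outer loop
vertex 2.969 2.514 -0.73
vertex 3.9 1.891 0.566
vertex 3.701 1.39 -0.129
endloop
endfacet
facet normal 0.499 -0.764 0.408
outer loop
vertex 3.701 1.39 -0.129
vertex 2.611 1.426 1.27
vertex 2.413 0.925 0.574
endloop
endfacet
facet normal 0.499 -0.765 0.408
outer loop
vertex 3.9 1.891 0.566
vertex 2.611 1.426 1.27
vertex 3.701 1.39 -0.129
endloop
endfacet
facet normal 0.917 -0.224 -0.329
outer loop
vertex 4.459 3.071 4.446
vertex 4.023 2.583 3.562
vertex 4.358 3.603 3.801
endloop
endfacet
facet normal 0.380 0.742 0.552
outer loop
vertex 4.459 3.071 4.446
vertex 4.358 3.603 3.801
vertex 3.414 3.326 4.822
endloop
endfacet
facet normal 0.379 0.742 0.552
outer loop
vertex 3.414 3.326 4.822
vertex 4.358 3.603 3.801
vertex 3.312 3.858 4.177
endloop
endfacet
facet normal -0.917 0.224 0.330
outer loop
vertex 3.414 3.326 4.822
vertex 3.312 3.858 4.177
vertex 2.977 2.837 3.938
endloop
endfacet
facet normal 0.917 -0.224 -0.330
outer loop
vertex 4.358 3.603 3.801
vertex 4.023 2.583 3.562
vertex 4.06 3.537 3.017
endloop
endfacet
facet normal 0.183 0.972 -0.151
outer loop
vertex 4.358 3.603 3.801
vertex 4.06 3.537 3.017
vertex 3.312 3.858 4.177
endloop
endfacet
facet normal 0.183 0.972 -0.151
outer loop
vertex 3.312 3.858 4.177
vertex 4.06 3.537 3.017
vertex 3.014 3.792 3.393
endloop
endfacet
facet normal -0.917 0.224 0.330
outer loop
vertex 3.312 3.858 4.177
vertex 3.014 3.792 3.393
vertex 2.977 2.837 3.938
endloop
endfacet
facet normal 0.917 -0.224 -0.330
outer loop
vertex 4.06 3.537 3.017
vertex 4.023 2.583 3.562
vertex 3.74 2.912 2.552
endloop
endfacet
facet normal -0.121 0.632 -0.766
outer loop
vertex 4.06 3.537 3.017
vertex 3.74 2.912 2.552
vertex 3.014 3.792 3.393
endloop
endfacet
facet normal -0.120 0.632 -0.765
outer loop
vertex 3.014 3.792 3.393
vertex 3.74 2.912 2.552
vertex 2.694 3.167 2.927
endloop
endfacet
facet normal -0.917 0.224 0.330
outer loop
vertex 3.014 3.792 3.393
vertex 2.694 3.167 2.927
vertex 2.977 2.837 3.938
endloop
endfacet
facet normal 0.917 -0.223 -0.330
outer loop
vertex 3.74 2.912 2.552
vertex 4.023 2.583 3.562
vertex 3.586 2.094 2.678
endloop
endfacet
facet normal -0.353 -0.077 -0.932
outer loop
vertex 3.74 2.912 2.552
vertex 3.586 2.094 2.678
vertex 2.694 3.167 2.927
endloop
endfacet
facet normal -0.354 -0.078 -0.932
outer loop
vertex 2.694 3.167 2.927
vertex 3.586 2.094 2.678
vertex 2.541 2.349 3.054
endloop
endfacet
facet normal -0.917 0.223 0.330
outer loop
vertex 2.694 3.167 2.927
vertex 2.541 2.349 3.054
vertex 2.977 2.837 3.938
endloop
endfacet
facet normal 0.917 -0.224 -0.330
outer loop
vertex 3.586 2.094 2.678
vertex 4.023 2.583 3.562
vertex 3.688 1.562 3.323
endloop
endfacet
facet normal -0.380 -0.742 -0.552
outer loop
vertex 3.586 2.094 2.678
vertex 3.688 1.562 3.323
vertex 2.541 2.349 3.054
endloop
endfacet
facet normal -0.380 -0.742 -0.553
outer loop
vertex 2.541 2.349 3.054
vertex 3.688 1.562 3.323
vertex 2.642 1.817 3.699
endloop
endfacet
facet normal -0.917 0.224 0.329
outer loop
vertex 2.541 2.349 3.054
vertex 2.642 1.817 3.699
vertex 2.977 2.837 3.938
endloop
endfacet
facet normal 0.917 -0.224 -0.330
outer loop
vertex 3.688 1.562 3.323
vertex 4.023 2.583 3.562
vertex 3.986 1.628 4.107
endloop
endfacet
facet normal -0.183 -0.972 0.151
outer loop
vertex 3.688 1.562 3.323
vertex 3.986 1.628 4.107
vertex 2.642 1.817 3.699
endloop
endfacet
facet normal -0.183 -0.972 0.151
outer loop
vertex 2.642 1.817 3.699
vertex 3.986 1.628 4.107
vertex 2.94 1.883 4.483
endloop
endfacet
facet normal -0.917 0.224 0.330
outer loop
vertex 2.642 1.817 3.699
vertex 2.94 1.883 4.483
vertex 2.977 2.837 3.938
endloop
endfacet
facet normal 0.917 -0.224 -0.330
outer loop
vertex 3.986 1.628 4.107
vertex 4.023 2.583 3.562
vertex 4.306 2.253 4.573
endloop
endfacet
facet normal 0.121 -0.632 0.765
outer loop
vertex 3.986 1.628 4.107
vertex 4.306 2.253 4.573
vertex 2.94 1.883 4.483
endloop
endfacet
facet normal 0.121 -0.632 0.766
outer loop
vertex 2.94 1.883 4.483
vertex 4.306 2.253 4.573
vertex 3.26 2.508 4.948
endloop
endfacet
facet normal -0.917 0.224 0.330
outer loop
vertex 2.94 1.883 4.483
vertex 3.26 2.508 4.948
vertex 2.977 2.837 3.938
endloop
endfacet
facet normal 0.917 -0.223 -0.330
outer loop
vertex 4.306 2.253 4.573
vertex 4.023 2.583 3.562
vertex 4.459 3.071 4.446
endloop
endfacet
facet normal 0.353 0.079 0.932
outer loop
vertex 4.306 2.253 4.573
vertex 4.459 3.071 4.446
vertex 3.26 2.508 4.948
endloop
endfacet
facet normal 0.354 0.077 0.932
outer loop
vertex 3.26 2.508 4.948
vertex 4.459 3.071 4.446
vertex 3.414 3.326 4.822
endloop
endfacet
facet normal -0.917 0.223 0.330
outer loop
vertex 3.26 2.508 4.948
vertex 3.414 3.326 4.822
vertex 2.977 2.837 3.938
endloop
endfacet

endsolid


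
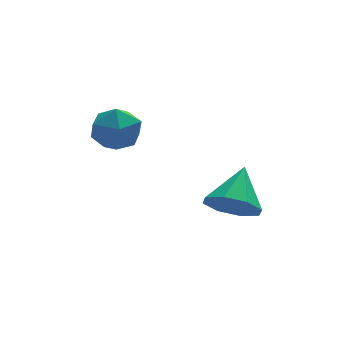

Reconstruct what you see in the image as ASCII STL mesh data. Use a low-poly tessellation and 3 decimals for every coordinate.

solid 
facet normal -0.546 0.280 0.790
outer loop
vertex -2.354 -1.162 -0.449
vertex -2.615 -1.769 -0.414
vertex -2.061 -1.628 -0.081
endloop
endfacet
facet normal 0.068 0.644 0.762
outer loop
vertex -2.354 -1.162 -0.449
vertex -2.061 -1.628 -0.081
vertex -1.694 -1.223 -0.456
endloop
endfacet
facet normal 0.093 0.986 0.136
outer loop
vertex -2.354 -1.162 -0.449
vertex -1.694 -1.223 -0.456
vertex -2.023 -1.114 -1.021
endloop
endfacet
facet normal -0.505 0.834 -0.223
outer loop
vertex -2.354 -1.162 -0.449
vertex -2.023 -1.114 -1.021
vertex -2.592 -1.452 -0.995
endloop
endfacet
facet normal -0.900 0.397 0.181
outer loop
vertex -2.354 -1.162 -0.449
vertex -2.592 -1.452 -0.995
vertex -2.615 -1.769 -0.414
endloop
endfacet
facet normal 0.603 0.174 0.778
outer loop
vertex -1.694 -1.223 -0.456
vertex -2.061 -1.628 -0.081
vertex -1.548 -1.868 -0.425
endloop
endfacet
facet normal -0.389 -0.415 0.823
outer loop
vertex -2.061 -1.628 -0.081
vertex -2.615 -1.769 -0.414
vertex -2.117 -2.206 -0.399
endloop
endfacet
facet normal -0.961 -0.225 -0.161
outer loop
vertex -2.615 -1.769 -0.414
vertex -2.592 -1.452 -0.995
vertex -2.446 -2.097 -0.964
endloop
endfacet
facet normal -0.322 0.480 -0.816
outer loop
vertex -2.592 -1.452 -0.995
vertex -2.023 -1.114 -1.021
vertex -2.079 -1.692 -1.339
endloop
endfacet
facet normal 0.645 0.727 -0.235
outer loop
vertex -2.023 -1.114 -1.021
vertex -1.694 -1.223 -0.456
vertex -1.525 -1.551 -1.006
endloop
endfacet
facet normal 0.505 -0.834 0.223
outer loop
vertex -1.786 -2.158 -0.971
vertex -1.548 -1.868 -0.425
vertex -2.117 -2.206 -0.399
endloop
endfacet
facet normal -0.093 -0.986 -0.136
outer loop
vertex -1.786 -2.158 -0.971
vertex -2.117 -2.206 -0.399
vertex -2.446 -2.097 -0.964
endloop
endfacet
facet normal -0.068 -0.644 -0.762
outer loop
vertex -1.786 -2.158 -0.971
vertex -2.446 -2.097 -0.964
vertex -2.079 -1.692 -1.339
endloop
endfacet
facet normal 0.546 -0.280 -0.790
outer loop
vertex -1.786 -2.158 -0.971
vertex -2.079 -1.692 -1.339
vertex -1.525 -1.551 -1.006
endloop
endfacet
facet normal 0.900 -0.397 -0.181
outer loop
vertex -1.786 -2.158 -0.971
vertex -1.525 -1.551 -1.006
vertex -1.548 -1.868 -0.425
endloop
endfacet
facet normal 0.322 -0.480 0.816
outer loop
vertex -2.117 -2.206 -0.399
vertex -1.548 -1.868 -0.425
vertex -2.061 -1.628 -0.081
endloop
endfacet
facet normal -0.645 -0.727 0.235
outer loop
vertex -2.446 -2.097 -0.964
vertex -2.117 -2.206 -0.399
vertex -2.615 -1.769 -0.414
endloop
endfacet
facet normal -0.603 -0.174 -0.778
outer loop
vertex -2.079 -1.692 -1.339
vertex -2.446 -2.097 -0.964
vertex -2.592 -1.452 -0.995
endloop
endfacet
facet normal 0.389 0.415 -0.823
outer loop
vertex -1.525 -1.551 -1.006
vertex -2.079 -1.692 -1.339
vertex -2.023 -1.114 -1.021
endloop
endfacet
facet normal 0.961 0.225 0.161
outer loop
vertex -1.548 -1.868 -0.425
vertex -1.525 -1.551 -1.006
vertex -1.694 -1.223 -0.456
endloop
endfacet
facet normal -0.438 -0.670 -0.600
outer loop
vertex 1.023 -2.4 -3.59
vertex 0.413 -2.318 -3.236
vertex 0.711 -2.008 -3.8
endloop
endfacet
facet normal 0.817 0.472 -0.333
outer loop
vertex 1.023 -2.4 -3.59
vertex 0.711 -2.008 -3.8
vertex 0.947 -1.502 -2.504
endloop
endfacet
facet normal -0.439 -0.669 -0.600
outer loop
vertex 0.711 -2.008 -3.8
vertex 0.413 -2.318 -3.236
vertex 0.225 -1.797 -3.68
endloop
endfacet
facet normal 0.283 0.875 -0.393
outer loop
vertex 0.711 -2.008 -3.8
vertex 0.225 -1.797 -3.68
vertex 0.947 -1.502 -2.504
endloop
endfacet
facet normal -0.438 -0.669 -0.600
outer loop
vertex 0.225 -1.797 -3.68
vertex 0.413 -2.318 -3.236
vertex -0.151 -1.892 -3.3
endloop
endfacet
facet normal -0.298 0.953 -0.056
outer loop
vertex 0.225 -1.797 -3.68
vertex -0.151 -1.892 -3.3
vertex 0.947 -1.502 -2.504
endloop
endfacet
facet normal -0.437 -0.669 -0.601
outer loop
vertex -0.151 -1.892 -3.3
vertex 0.413 -2.318 -3.236
vertex -0.197 -2.237 -2.882
endloop
endfacet
facet normal -0.581 0.658 0.479
outer loop
vertex -0.151 -1.892 -3.3
vertex -0.197 -2.237 -2.882
vertex 0.947 -1.502 -2.504
endloop
endfacet
facet normal -0.438 -0.669 -0.601
outer loop
vertex -0.197 -2.237 -2.882
vertex 0.413 -2.318 -3.236
vertex 0.114 -2.629 -2.672
endloop
endfacet
facet normal -0.402 0.163 0.901
outer loop
vertex -0.197 -2.237 -2.882
vertex 0.114 -2.629 -2.672
vertex 0.947 -1.502 -2.504
endloop
endfacet
facet normal -0.437 -0.670 -0.601
outer loop
vertex 0.114 -2.629 -2.672
vertex 0.413 -2.318 -3.236
vertex 0.601 -2.839 -2.792
endloop
endfacet
facet normal 0.133 -0.241 0.961
outer loop
vertex 0.114 -2.629 -2.672
vertex 0.601 -2.839 -2.792
vertex 0.947 -1.502 -2.504
endloop
endfacet
facet normal -0.439 -0.669 -0.600
outer loop
vertex 0.601 -2.839 -2.792
vertex 0.413 -2.318 -3.236
vertex 0.977 -2.745 -3.172
endloop
endfacet
facet normal 0.712 -0.319 0.626
outer loop
vertex 0.601 -2.839 -2.792
vertex 0.977 -2.745 -3.172
vertex 0.947 -1.502 -2.504
endloop
endfacet
facet normal -0.438 -0.669 -0.600
outer loop
vertex 0.977 -2.745 -3.172
vertex 0.413 -2.318 -3.236
vertex 1.023 -2.4 -3.59
endloop
endfacet
facet normal 0.996 -0.024 0.090
outer loop
vertex 0.977 -2.745 -3.172
vertex 1.023 -2.4 -3.59
vertex 0.947 -1.502 -2.504
endloop
endfacet

endsolid


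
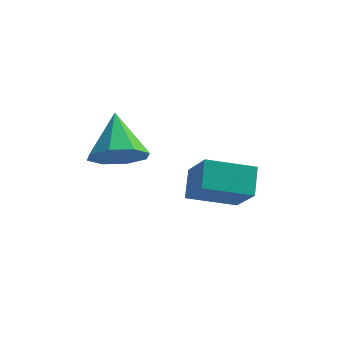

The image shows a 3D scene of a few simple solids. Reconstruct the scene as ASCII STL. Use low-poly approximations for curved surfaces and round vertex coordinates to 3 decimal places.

solid 
facet normal -0.459 0.560 -0.690
outer loop
vertex 2.781 -3.136 0.29
vertex 4.025 -2.597 -0.1
vertex 2.884 -3.827 -0.34
endloop
endfacet
facet normal -0.882 -0.382 0.275
outer loop
vertex 3.535 -4.623 0.64
vertex 2.781 -3.136 0.29
vertex 2.884 -3.827 -0.34
endloop
endfacet
facet normal -0.459 0.560 -0.690
outer loop
vertex 2.884 -3.827 -0.34
vertex 4.025 -2.597 -0.1
vertex 4.127 -3.288 -0.729
endloop
endfacet
facet normal 0.109 -0.735 -0.669
outer loop
vertex 4.127 -3.288 -0.729
vertex 3.535 -4.623 0.64
vertex 2.884 -3.827 -0.34
endloop
endfacet
facet normal -0.109 0.735 0.669
outer loop
vertex 2.781 -3.136 0.29
vertex 4.676 -3.393 0.88
vertex 4.025 -2.597 -0.1
endloop
endfacet
facet normal -0.882 -0.382 0.277
outer loop
vertex 3.433 -3.932 1.269
vertex 2.781 -3.136 0.29
vertex 3.535 -4.623 0.64
endloop
endfacet
facet normal -0.109 0.735 0.670
outer loop
vertex 3.433 -3.932 1.269
vertex 4.676 -3.393 0.88
vertex 2.781 -3.136 0.29
endloop
endfacet
facet normal 0.882 0.382 -0.276
outer loop
vertex 4.025 -2.597 -0.1
vertex 4.676 -3.393 0.88
vertex 4.127 -3.288 -0.729
endloop
endfacet
facet normal 0.108 -0.735 -0.670
outer loop
vertex 4.779 -4.084 0.25
vertex 3.535 -4.623 0.64
vertex 4.127 -3.288 -0.729
endloop
endfacet
facet normal 0.882 0.383 -0.276
outer loop
vertex 4.127 -3.288 -0.729
vertex 4.676 -3.393 0.88
vertex 4.779 -4.084 0.25
endloop
endfacet
facet normal 0.459 -0.560 0.690
outer loop
vertex 4.779 -4.084 0.25
vertex 3.433 -3.932 1.269
vertex 3.535 -4.623 0.64
endloop
endfacet
facet normal 0.459 -0.560 0.690
outer loop
vertex 4.676 -3.393 0.88
vertex 3.433 -3.932 1.269
vertex 4.779 -4.084 0.25
endloop
endfacet
facet normal 0.274 -0.694 -0.666
outer loop
vertex 1.892 -3.923 1.015
vertex 1.294 -4.427 1.294
vertex 1.343 -3.843 0.706
endloop
endfacet
facet normal 0.249 0.948 -0.198
outer loop
vertex 1.892 -3.923 1.015
vertex 1.343 -3.843 0.706
vertex 0.886 -3.393 2.286
endloop
endfacet
facet normal 0.273 -0.694 -0.666
outer loop
vertex 1.343 -3.843 0.706
vertex 1.294 -4.427 1.294
vertex 0.765 -4.104 0.741
endloop
endfacet
facet normal -0.402 0.843 -0.357
outer loop
vertex 1.343 -3.843 0.706
vertex 0.765 -4.104 0.741
vertex 0.886 -3.393 2.286
endloop
endfacet
facet normal 0.274 -0.693 -0.667
outer loop
vertex 0.765 -4.104 0.741
vertex 1.294 -4.427 1.294
vertex 0.497 -4.555 1.1
endloop
endfacet
facet normal -0.894 0.430 -0.128
outer loop
vertex 0.765 -4.104 0.741
vertex 0.497 -4.555 1.1
vertex 0.886 -3.393 2.286
endloop
endfacet
facet normal 0.274 -0.694 -0.666
outer loop
vertex 0.497 -4.555 1.1
vertex 1.294 -4.427 1.294
vertex 0.696 -4.93 1.572
endloop
endfacet
facet normal -0.934 -0.049 0.355
outer loop
vertex 0.497 -4.555 1.1
vertex 0.696 -4.93 1.572
vertex 0.886 -3.393 2.286
endloop
endfacet
facet normal 0.273 -0.693 -0.667
outer loop
vertex 0.696 -4.93 1.572
vertex 1.294 -4.427 1.294
vertex 1.245 -5.011 1.881
endloop
endfacet
facet normal -0.500 -0.313 0.807
outer loop
vertex 0.696 -4.93 1.572
vertex 1.245 -5.011 1.881
vertex 0.886 -3.393 2.286
endloop
endfacet
facet normal 0.274 -0.693 -0.667
outer loop
vertex 1.245 -5.011 1.881
vertex 1.294 -4.427 1.294
vertex 1.823 -4.749 1.846
endloop
endfacet
facet normal 0.153 -0.208 0.966
outer loop
vertex 1.245 -5.011 1.881
vertex 1.823 -4.749 1.846
vertex 0.886 -3.393 2.286
endloop
endfacet
facet normal 0.274 -0.693 -0.667
outer loop
vertex 1.823 -4.749 1.846
vertex 1.294 -4.427 1.294
vertex 2.091 -4.298 1.487
endloop
endfacet
facet normal 0.643 0.205 0.738
outer loop
vertex 1.823 -4.749 1.846
vertex 2.091 -4.298 1.487
vertex 0.886 -3.393 2.286
endloop
endfacet
facet normal 0.274 -0.694 -0.666
outer loop
vertex 2.091 -4.298 1.487
vertex 1.294 -4.427 1.294
vertex 1.892 -3.923 1.015
endloop
endfacet
facet normal 0.683 0.684 0.255
outer loop
vertex 2.091 -4.298 1.487
vertex 1.892 -3.923 1.015
vertex 0.886 -3.393 2.286
endloop
endfacet

endsolid
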